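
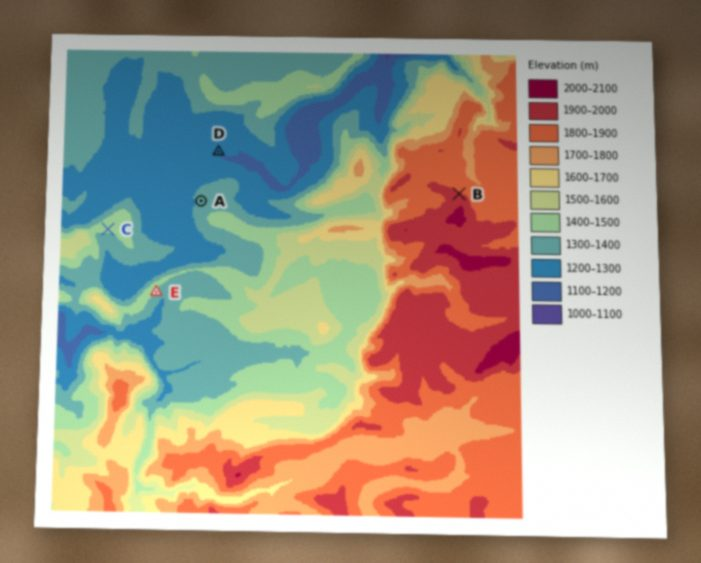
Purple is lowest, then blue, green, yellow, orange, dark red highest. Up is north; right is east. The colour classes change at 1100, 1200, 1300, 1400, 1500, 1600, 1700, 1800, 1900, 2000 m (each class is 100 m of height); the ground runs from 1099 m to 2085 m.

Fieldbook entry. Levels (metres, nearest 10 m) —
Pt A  1340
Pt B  1930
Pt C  1420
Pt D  1200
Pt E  1370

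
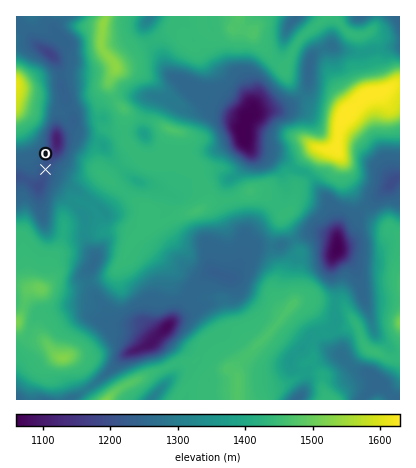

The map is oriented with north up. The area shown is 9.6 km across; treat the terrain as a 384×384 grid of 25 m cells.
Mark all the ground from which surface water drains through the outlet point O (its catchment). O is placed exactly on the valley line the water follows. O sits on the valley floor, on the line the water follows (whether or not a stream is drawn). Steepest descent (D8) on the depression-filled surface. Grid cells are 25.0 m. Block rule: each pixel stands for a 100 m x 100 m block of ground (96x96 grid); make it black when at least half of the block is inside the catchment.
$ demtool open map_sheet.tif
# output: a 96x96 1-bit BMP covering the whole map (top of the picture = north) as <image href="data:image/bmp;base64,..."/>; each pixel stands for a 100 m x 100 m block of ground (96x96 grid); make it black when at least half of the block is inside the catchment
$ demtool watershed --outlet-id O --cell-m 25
<image width="96" height="96" href="data:image/bmp;base64,Qk2+BAAAAAAAAD4AAAAoAAAAYAAAAGAAAAABAAEAAAAAAIAEAAATCwAAEwsAAAIAAAAAAAAA////AAAAAAAAAAAAAAAAAAAAAAAAAAAAAAAAAAAAAAAAAAAAAAAAAAAAAAAAAAAAAAAAAAAAAAAAAAAAAAAAAAAAAAAAAAAAAAAAAAAAAAAAAAAAAAAAAAAAAAAAAAAAAAAAAAAAAAAAAAAAAAAAAAAAAAAAAAAAAAAAAAAAAAAAAAAAAAAAAAAAAAAAAAAAAAAAAAAAAAAAAAAAAAAAAAAAAAAAAAAAAAAAAAAAAAAAAAAAAAAAAAAAAAAAAAAAAAAAAAAAAAAAAAAAAAAAAAAAAAAAAAAAAAAAAAAAAAAAAAAAAAAAAAAAAAAAAAAAAAAAAAAAAAAAAAAAAAAAAAAAAAAAAAAAAAAAAAAAAAAAAAAAAAAAAAAAAAAAAAAAAAAAAAAAAAAAAAAAAAAAAAAAAAAAAAAAAAAAAAAAAAAAAAAAAAAAAAAAAAAAAAAAAAAAAAAAAAAAAAAAAAAAAAAAAAAAAAAAAAAAAAAAAAAAAAAAAAAAAAAAAAAAAAAAAAAAAAAAAAAAAAAAAAAAAAAAAAAAAAAAAAAAAAAAAAAAAAAAAAAAAAAAAAAAAAAAAAAAAAAAAAAAAAAAAAAAAAAAAAAAAAAAAAAAAAAAAAAAAAAAAAAAAAAAAAAAAAAAAAAAAAAAAAAAAAAAAAAAAAAAAAAAAAAAAAAAAAAAAAAAAAAAAAAAAAAAAAAAAAAAQAAAAAAAAAAAAAAAeAAAAAAAAAAAAAAAfgAAAAAAAAAAAAAAf+AAAAAAAAAAAAAA//wAAAAAAAAAAAAB//4AAAAAAAAAAAAD//8AAAAAAAAAAAAH//8AAAAAAAAAAAAP//8AAAAAAAAAAAA///4AAAAAAAAAAAB///4AAAAAAAAAAAD///4AAAAAAAAAAAH///wAAAAAAAAAB8f///wAAAAAAAAD//////gAAAAAAAAH//////AAAAAAAAAP////h+AAAAAAAAAf////AAAAAAAAAAAf///8AAAAAAAAAAAf///4AAAAAAAAAAAf///4AAAAAAAAAAAf///wAAAAAAAAAAA////gAAAAAAAAAAB////gAAAAAAAAAAD////gAAAAAAAAAAD////gAAAAAAAAAAD////gAAAAAAAAAAD////gAAAAAAAAAAD////gAAAAAAAAAAD////gAAAAAAAAAAD////AAAAAAAAAAAD///+AAAAAAAAAAAD///+AAAAAAAAAAAD///8AAAAAAAAAAAD///8AAAAAAAAAAAD///4AAAAAAAAAAAD///4AAAAAAAAAAAD///8AAAAAAAAAAAD///8AAAAAAAAAAAD///+AAAAAAAAAAAD///+AAAAAAAAAAAD///8AAAAAAAAAAAD///4AAAAAAAAAAAD///4AAAAAAAAAAAD///wAAAAAAAAAAAD///gAAAAAAAAAAAD///gAAAAAAAAAAAD///gAAAAAAAAAAAD///wAAAAAAAAAAAD///wAAAAAAAAAAAD///gAAAAAAAAAAAD//AAAAAAAAAAAAAD/+AAAAAAAAAAAAAA="/>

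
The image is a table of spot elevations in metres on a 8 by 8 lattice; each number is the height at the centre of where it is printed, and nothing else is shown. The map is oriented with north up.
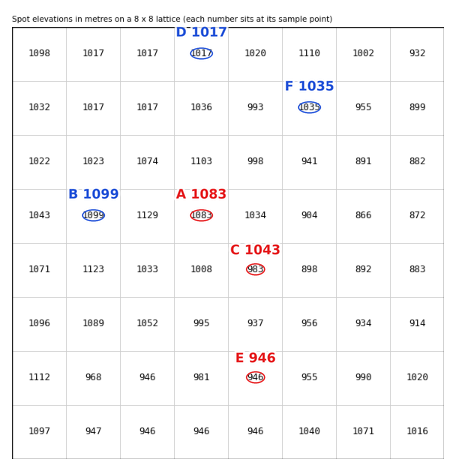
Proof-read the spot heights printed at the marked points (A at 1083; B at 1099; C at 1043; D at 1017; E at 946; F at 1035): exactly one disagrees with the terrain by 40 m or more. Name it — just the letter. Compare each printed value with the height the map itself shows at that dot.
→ C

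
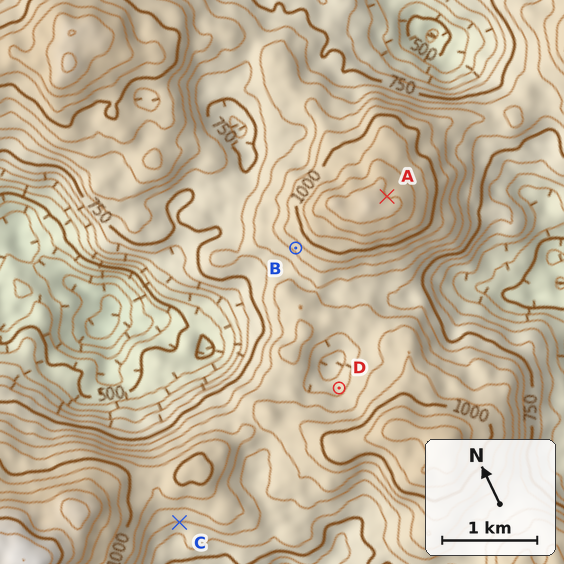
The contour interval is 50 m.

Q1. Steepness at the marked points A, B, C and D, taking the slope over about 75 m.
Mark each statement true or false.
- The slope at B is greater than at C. true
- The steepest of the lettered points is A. false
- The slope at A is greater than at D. false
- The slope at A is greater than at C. false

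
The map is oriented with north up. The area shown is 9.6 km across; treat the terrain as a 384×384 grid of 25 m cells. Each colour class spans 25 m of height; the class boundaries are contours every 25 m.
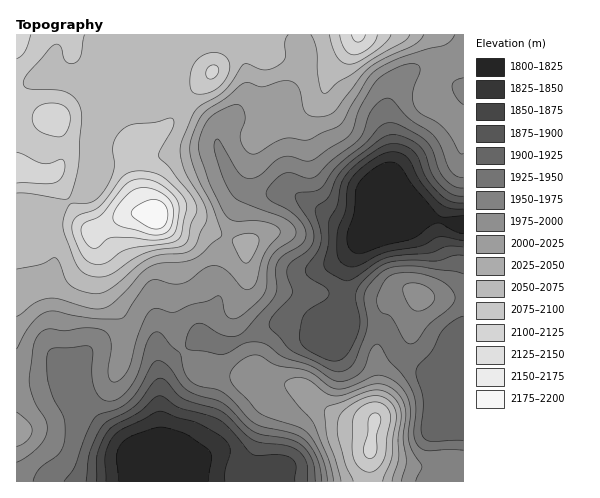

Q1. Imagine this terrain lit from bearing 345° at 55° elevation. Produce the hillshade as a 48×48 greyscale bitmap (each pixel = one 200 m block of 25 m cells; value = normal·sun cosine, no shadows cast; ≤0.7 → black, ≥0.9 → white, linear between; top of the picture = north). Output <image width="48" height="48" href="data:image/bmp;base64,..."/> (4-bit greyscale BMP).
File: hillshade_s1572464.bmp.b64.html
<image width="48" height="48" href="data:image/bmp;base64,Qk32BAAAAAAAAHYAAAAoAAAAMAAAADAAAAABAAQAAAAAAIAEAAATCwAAEwsAABAAAAAAAAAAAAAAABEREQAiIiIAMzMzAERERABVVVUAZmZmAHd3dwCIiIgAmZmZAKqqqgC7u7sAzMzMAN3d3QDu7u4A////AId3d3d4iZmZmZmqqZmZmqqYiHZVVniIiHd3d3d3iZmZmZmqqpiImZmIiHZUVomYiWZnd3ZniJmZmZmaqph3d3dniIdlV5u7ulVnd3ZVZ4mZmYiImYZUREVniZmGZ5zd3XZniHZERWeIiId3d2QzIjV4maqGVorN3ZiIiIdTI0VndmZmZUQzM0aJqqqGRFiqq6qZmYhjESRWZVVVVVVVVmeaqqqXVEeJmaqqmZh0ISNFVERERWd3iHibzcy6hlaJmZmZmZl1QyNWZUM0VniIiIis7//tuXeJmZmZmZmHZDRWZlRFZ3iIiJq9///+ypiZmYiZmZmYdkRWdmVniIiJqrzN7//+y5mZmYiJmZmZh1VWd4iJqqmrzd3d3u3cupiJmXeIiImqmGZmeKqqvLu73u7t3cu7qXd5mXeIiImqqHZ3eauqvMy7zd3LzMuqmHZomXd3d3iZmHZ3iJqpmrzLu7upq8upmHd3iXZmZmZ4iHZ3iImYiJq7qZmZmsupmId3eWZmZlVWeHZnh3iHdmeZmYiZmbupmIdmZ2ZWZlREZ3d3d3d4hlVniIeJmZmZmHZVVnZVVVVFV3d3d2Z4mGVFZ3d4mZmZiIdmZodlVmZlVmd3d2d4mHVVZ3d3iZqpiIiIiIh3d3ZmVVZ3d3d4iHZmeJmZmry6mqqqqYiIiHZlVEVnd3d3d3Z3iaq7vN7czMzMuneImHZVVDNWZmZ3d3ZneImqvO///u7ty3d4mHZVVDIkRFVneIZVVVZ5q9/////tzIiImHdmZUIAEjVniIdUM0RXirzv///t3pmZiHd3ZUIAAkVniZhlREVWeZm83e7d76qZmJmHZDIAE1Zom7uYd3d3eJmZqrzN3amZmry5dlVDNGZ4rMzLuqmHZ5mZmZq7qZmZm97cqYiYZWaJq8zMzLmGZomZmZmXVIh3is3u3Lu7l3iZqrvMy6h2ZomZmZl1MVVVaKve7czduqqpmqmaqYZVZ4mZmZhUMkVWZ4m97t3dy6qpmYh3h2VVVXmZmYZVRGd4d3ibze7duqmZmYdmZmVUM0eZmXZmZZmqmHiZrN3MqZmZmHdmZmZUIRNoiHd3d6q6qHiZmrqqmYmZmIdmZmZUIQAlZneIiLqpmYiZmZmIh3iZmId2ZmZlQgASNFZ4iamIiIiaqZmYdmaImZiHd3dmVDIiM0VniZh3d3iauqqphlVomqmZiHdmZVVEREVniZmIiHiau6qql1RGiamZmYdlZmZmVVVniaqqqYiZq7uqqWQ0aJmJmYdlVWZ3d3Z4mavMy6mZmqqqqXQhNoiImZh2ZUV3iIiImavMy6mZmZmqqoYxJXh3eJmHZURniaqZmZqrqpmZmZmZqphjJGdmZ4mYdURWiaqpmHiZmIiZmZmZmqqGVWZmZ4mYdTI0aJqpiGd4iHeJmZmZmru6h3d3d4mYdSABNXiYiGd4mYiJmZmZmbzcqYiIiJmZdSAAAjZ4iHd4mZiJmZmZmavMuZmImZmZh1MiIiRneId4iZiJmZmZmZq7qZmIiZmZiGVEMzRmdw=="/>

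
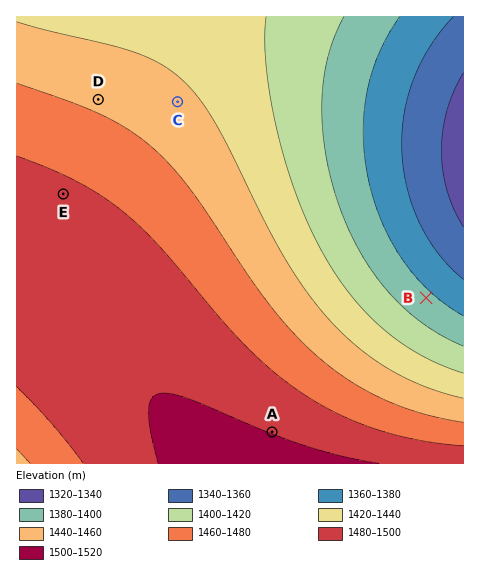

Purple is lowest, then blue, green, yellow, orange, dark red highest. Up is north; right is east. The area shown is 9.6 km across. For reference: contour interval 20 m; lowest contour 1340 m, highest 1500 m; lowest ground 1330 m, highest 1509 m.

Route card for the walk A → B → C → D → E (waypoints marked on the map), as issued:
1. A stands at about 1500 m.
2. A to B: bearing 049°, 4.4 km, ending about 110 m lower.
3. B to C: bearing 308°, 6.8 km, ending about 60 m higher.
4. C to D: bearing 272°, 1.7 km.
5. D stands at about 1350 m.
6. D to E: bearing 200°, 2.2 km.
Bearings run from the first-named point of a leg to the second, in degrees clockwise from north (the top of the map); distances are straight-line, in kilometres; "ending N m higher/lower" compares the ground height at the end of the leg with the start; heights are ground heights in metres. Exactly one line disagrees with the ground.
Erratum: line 5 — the height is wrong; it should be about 1460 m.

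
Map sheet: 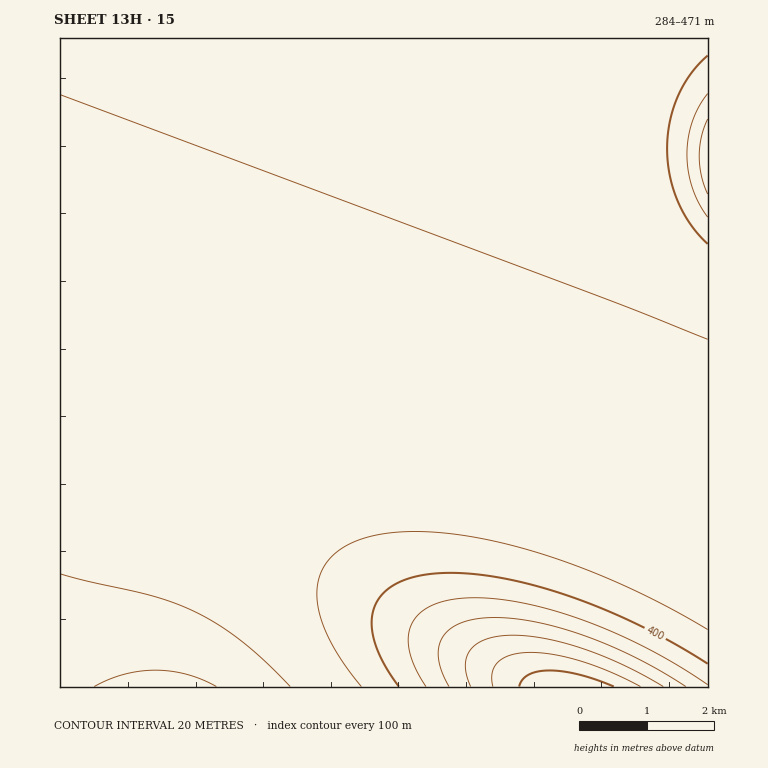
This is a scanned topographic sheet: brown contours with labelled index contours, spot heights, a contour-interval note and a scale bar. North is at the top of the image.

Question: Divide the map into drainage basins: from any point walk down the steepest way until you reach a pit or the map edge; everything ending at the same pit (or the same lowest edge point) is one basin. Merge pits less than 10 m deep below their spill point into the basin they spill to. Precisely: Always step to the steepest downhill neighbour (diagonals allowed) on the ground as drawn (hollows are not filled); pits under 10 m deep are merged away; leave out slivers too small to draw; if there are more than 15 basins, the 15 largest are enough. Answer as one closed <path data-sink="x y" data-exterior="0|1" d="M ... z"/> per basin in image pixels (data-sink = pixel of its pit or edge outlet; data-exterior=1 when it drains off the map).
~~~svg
<path data-sink="708 158" data-exterior="1" d="M708 38l-648 1 0 648 77 0-8-43-2-32 5-30 14-31 23-32 37-31 40-20 39-10 25-4 60 0 44 5 44 9 57 15 64 22 58 23 71 35z"/><path data-sink="566 687" data-exterior="1" d="M370 454l-60 0-54 10-18 7-32 17-37 31-23 32-12 26-5 20-2 15 2 32 7 39 2 4 570 0 0-122-2-3-93-44-98-35-91-22z"/>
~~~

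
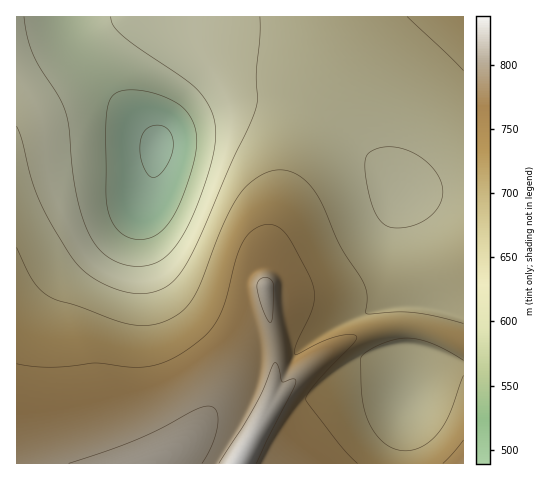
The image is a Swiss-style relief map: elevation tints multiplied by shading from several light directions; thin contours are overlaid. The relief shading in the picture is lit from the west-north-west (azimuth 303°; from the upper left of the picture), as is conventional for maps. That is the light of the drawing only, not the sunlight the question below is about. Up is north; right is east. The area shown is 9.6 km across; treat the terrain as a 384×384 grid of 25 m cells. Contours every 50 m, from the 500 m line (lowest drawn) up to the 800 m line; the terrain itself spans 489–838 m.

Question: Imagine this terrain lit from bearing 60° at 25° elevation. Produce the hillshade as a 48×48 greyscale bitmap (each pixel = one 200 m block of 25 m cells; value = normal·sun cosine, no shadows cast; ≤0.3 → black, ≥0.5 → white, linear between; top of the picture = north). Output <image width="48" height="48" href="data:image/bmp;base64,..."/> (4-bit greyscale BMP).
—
<image width="48" height="48" href="data:image/bmp;base64,Qk32BAAAAAAAAHYAAAAoAAAAMAAAADAAAAABAAQAAAAAAIAEAAATCwAAEwsAABAAAAAAAAAAAAAAABEREQAiIiIAMzMzAERERABVVVUAZmZmAHd3dwCIiIgAmZmZAKqqqgC7u7sAzMzMAN3d3QDu7u4A////AKqqqqqqqqqqqqqnaM7Lqqq7zN3t3LqYd6qqqqqqqpmZmqqpdp3sqqu7zd7u3LmId6qqqqqqqpmZmqqqh3vturu8ze7u3KmHdqqqqqqqqpmZmaqqqHne27u8ze7ty6mHZqqqqqqqqpmZmZqqqXe+3Lu8ze7ty6l2ZqqqqqqqqpmZmZmqqoec7cu8ze7dy5h2ZqqqqqqqqpmZmZmqq5d63tu8zd3cuph2ZqqqqqqqqqqZmZmaq6h5zdzMzd3Mupd2ZqqqqqqqqqqpmZmaqrh5vN3MzMzLqYd2Z6qqqqqqqqqqmZmZqrl4vLzczMy7qYh3d6qqqqqqu7qqmZmZqql43avNy7u7qYh3dqqqqqqru7uqqZmZmqlo/6q8zLqqqZh2Maqqqqq7zLu6qZmZmalo/7qru7upiHUxAru7qqu8zMu6qZiImZhZ/ru6u7qYdkM0aLu7u7vMzMu6qYiIiJda/bu8u7y6mHib3ru7u7zN3Mu6mYd3iIVb7Lu7zMvMzM3v/7u7u8zd3cy6mId3eHRc67u7u8zMzd7curvLvM3d3cy6mHZmd2Nt67vMzLu7u7qpmczMzN3u3cy6l2ZWZ1J+67zMzMu7qqmZmMzMzd7u7dy6h2VVZ1Sv/MzN3My7qqmZmMzMze7u7dy5hlVVV3jOy8zd3dzLuqqZmMzN3e//7typdlREVom7u8zd3dzLuqqZmMzd3v//7typdkREVomavM3d3dzLuqqZmM3d3v//7tuodUM0VomqvM3d3dzLuqqZmN3d7v//7tuoZUM0VomqvM3d3dzLqqmZmN3d7v//7cuoZTMzRnmrvM3d3dzLqqmZmN3d7v//7cuYZDMzRnmrvN3d3cy7qpmZiN3d3u/+7cuYZDMzRnmrvN3d3cy6qZmYiN3d3u7u3cuYZDMjRnmrvM3d3Mu6qZmYiN3d3e7u3cuoZTMjRnmqvM3d3MuqmZmIiN3d3d3t3cuoZTMjRnmavMzczLupmZiIiN3d3d3d3dypdTMjRniau8zMy7qpmZiIiMzMzN3e3dy5dTIjRniau8zMu6qZmYiIh8zMzN3e7dypdTIjRniaq7u7u6mZmYiId8zMzN3e3cyoZDIjRniaq7u7qqmZmIiId8zMzd3d3cuXUyIjRniZqquqqpmZmIiId8zM3d3d3LqGUyEjVniZqqqqmZmZiIiId8zN3d3cy6h1QiIjVniJmqqZmZmYiIiHd8zN3d3MupdlMiI0VniJmZmZmZmIiIiHd8zd3dy7qYZUMzNFZ3iJmZmZmZmIiIiHd83d3cu6mHZURERWZ4iJmZmZmZiIiIiHd93d3MuZh2ZVVVVmeIiJmZmZmIiIiIiHd93d3LmIdmZVZmZ3iIiJmZmYiIiIiIiHd93dy6iHZmZmZ3d4iIiJmYiIiIiIiIiHd93duph2ZmZ3d3iIiIiIiIiIiIiIiIiId93cuYdmZnd3iIiIiIiIiIiIiIiIiIiId93cqYdmd3iIiIiIiIiIiIiIiIiIiIiIiN3cqXdmd4iIiIiIiIiIiIiIiIiIiIiIiA=="/>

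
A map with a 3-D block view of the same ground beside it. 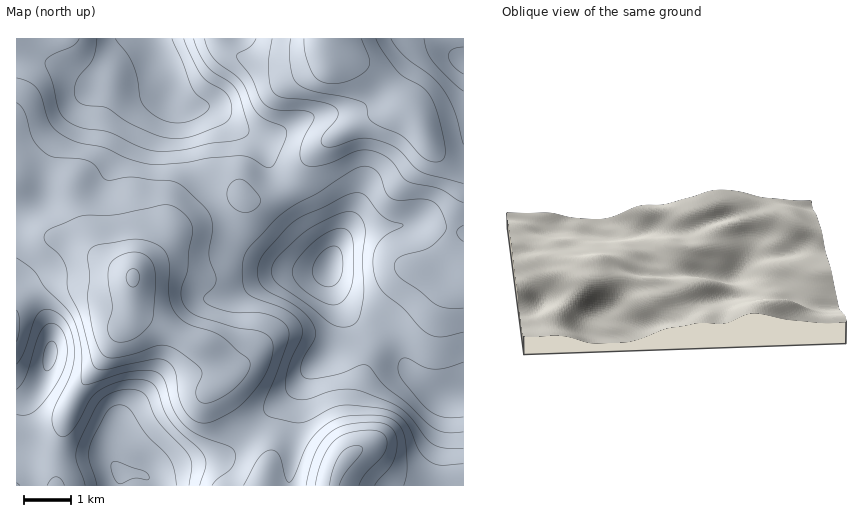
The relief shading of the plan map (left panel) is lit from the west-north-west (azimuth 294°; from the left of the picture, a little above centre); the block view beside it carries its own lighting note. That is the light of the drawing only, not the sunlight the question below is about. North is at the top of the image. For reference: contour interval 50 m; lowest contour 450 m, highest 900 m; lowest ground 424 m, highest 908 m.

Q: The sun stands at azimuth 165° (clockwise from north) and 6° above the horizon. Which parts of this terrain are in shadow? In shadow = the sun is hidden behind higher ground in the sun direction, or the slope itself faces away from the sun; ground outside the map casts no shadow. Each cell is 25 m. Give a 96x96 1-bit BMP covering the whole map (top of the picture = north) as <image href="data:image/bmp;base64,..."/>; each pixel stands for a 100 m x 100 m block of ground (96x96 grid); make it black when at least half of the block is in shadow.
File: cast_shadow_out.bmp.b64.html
<image width="96" height="96" href="data:image/bmp;base64,Qk2+BAAAAAAAAD4AAAAoAAAAYAAAAGAAAAABAAEAAAAAAIAEAAATCwAAEwsAAAIAAAAAAAAA////AAAAAAAAAAAAAfAAAAAAAAAAAAAAA/gAA4AAAAAAAAAAA/AAB4AAAAAAAAAAAeAAB8AAAAAAAAAAAIAAB+AAAAAAAAAAAAAAB+AAAB8AAAAAAAAAB/AAAH8AAAAAAAAAB/gAAH8AAAAAAAAAB/4AAH8AAAAAAAAAB//AAP8AAAAAAAAAB//4AP8AAAAAAAAAB///AP8AAAAAAAAAD///wP8AAAAAAAAAD/////8AAAAAAAAAD/////8AAAAAAAAAD/////8HgAAAAAAAD/////8HwAAAAAAAD/////8H4AAAAAAAH/////4H4AAAAAAAH/////4H8AAAAAAAH///+fgH8AAAAAAAH///8DAH8AAAAAAAH///4AAH+AAAAAAAH///4AAH+AAAAAAAH///wAAD+AAAAAAAD///gAAD+AAAAAAAD///AAAD+AAAAAAAD//+AAAD+AAAAAAAB//8AAAB8AAAAAAAB//4AAAB4AAAAAAAA//4AAAAAAAAAAAAA//wAAAAAAAAAf+AAf/wAAAAAAAAB//gAf/gAAAAAAAAD//wAf/gAAAAAAAAH///gf/AAAAAAAAAH//////AAAAAAAAAH/////+AAAAAAAAAH/////+AAAAAAAAAD/////8AAAAAAAAAD/////8AAAAAAAAAB4D///8AAAAAAAAAAAB///8AAAAAAAAAAAB///4AAAAAAAAAAAA///4AAAAAAAAAAAAf//4AAAAAAAAAAAAP5/wAAAAAAAeAAAADg/wAAAAAAA/gAAAAAfgAAAAAAB/wAAAAAPAAAAAAAB/4AAAAAAAAAAAAAD/4AAAAAAAAAAAAAD/4AAAAAAAAeAAAAD/4AAAAAAAAMAAAAD/wAAAAAAAAAAAAAD/gAAAAAAAAAAAAAD/gAAAAAAAAAAAAAD/AAAAAAAAAAAAAAD+AAAAAAAAAAAAAAD+AAAAAAAAAAAAAAD8AAAAAAAAAAAAAAD4AAAAAAAAAAAAAAB4AAAAAAAAAAAAAABwAAAAAAAAAAAAAAAgAAAAAAAAAAAAAAAAPgAAAAAAAAAAAAAD/wAAAAAAAAAAAAAH/4AAAAAAAAAAAAAH/+AIAAAAAAAAAAAH///+AAAAAAAAABwP////AAAAAAAAAD+P////gAAAAAAAAH//////AAAAAAAAAP//////AAAAAAAAAP/////+AAAAAAAAAP/////+AA4AAAAAAf/////8AA/AAAAAAf/////8AA/gAAAAAP/////4AAfAAAAAAP+f///4AAAAAAAAAP8f///wAAAAAAAAAP4H///gAAAAAAAAAHwD///AAAAAAAAAAAAA//8AAAAAAAAAAAAAf/AAAAAAAAAAAAAAB4AAAAAAAAAHAAAAAAAAAAAAAAAPgAAAAAAAAAAAAA//AAAAAAAAAAAAAB//AAAAAAAAAAAAAD/4AAAAAAAAAAAAAB8AAAAAAAAAAAAAAAgAAAAAAAAAAAAAAAAAAAAAAAAAAAAAAAAAAAAAAAABAAAAAAAAAAAAAAAAAAAAAAAA="/>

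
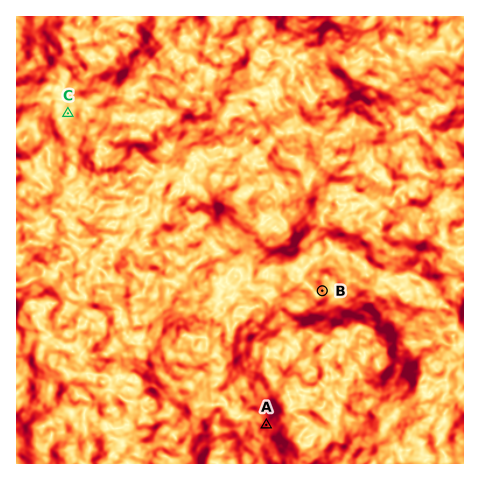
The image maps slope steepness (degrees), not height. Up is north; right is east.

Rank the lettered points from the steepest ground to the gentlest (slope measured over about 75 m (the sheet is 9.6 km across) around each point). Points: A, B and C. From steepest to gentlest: A B C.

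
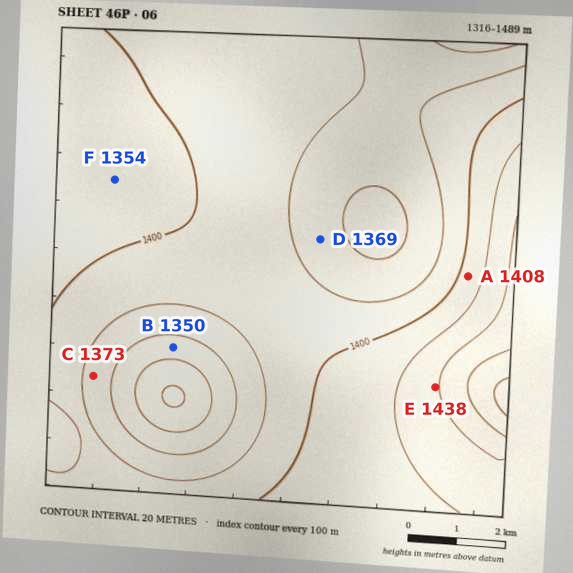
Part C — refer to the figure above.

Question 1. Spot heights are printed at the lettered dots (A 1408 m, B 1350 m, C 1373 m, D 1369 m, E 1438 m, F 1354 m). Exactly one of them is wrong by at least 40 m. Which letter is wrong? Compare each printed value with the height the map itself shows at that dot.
F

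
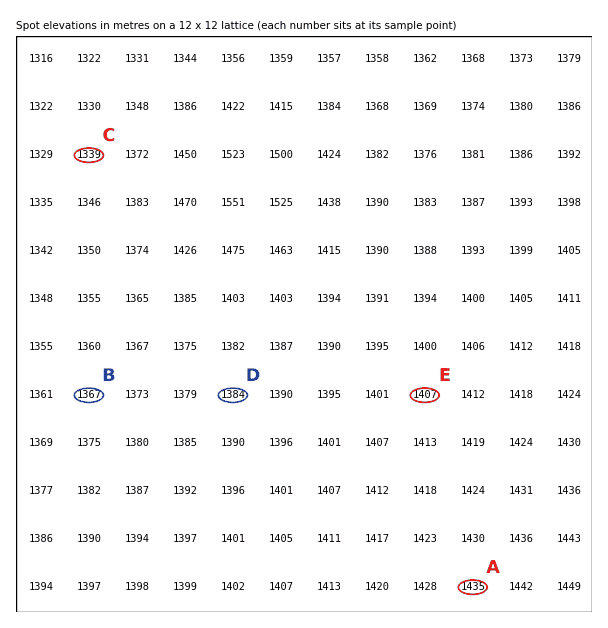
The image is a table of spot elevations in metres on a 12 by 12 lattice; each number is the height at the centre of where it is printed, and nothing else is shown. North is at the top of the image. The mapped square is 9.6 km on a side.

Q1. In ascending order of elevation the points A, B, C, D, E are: C B D E A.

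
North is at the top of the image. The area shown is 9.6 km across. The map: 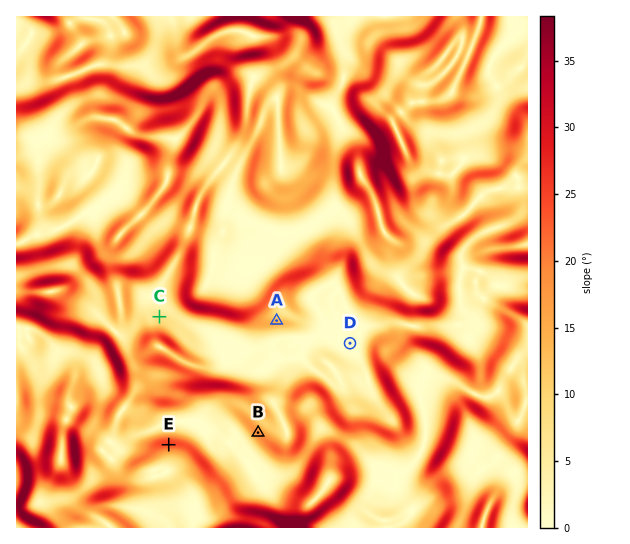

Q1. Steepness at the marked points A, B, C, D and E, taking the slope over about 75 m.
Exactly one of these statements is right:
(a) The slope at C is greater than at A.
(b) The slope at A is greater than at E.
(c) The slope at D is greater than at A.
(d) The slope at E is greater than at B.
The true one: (d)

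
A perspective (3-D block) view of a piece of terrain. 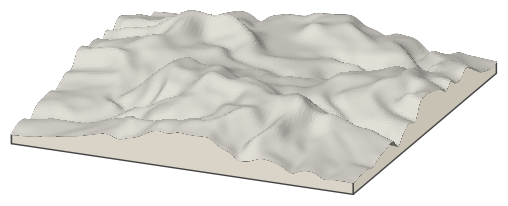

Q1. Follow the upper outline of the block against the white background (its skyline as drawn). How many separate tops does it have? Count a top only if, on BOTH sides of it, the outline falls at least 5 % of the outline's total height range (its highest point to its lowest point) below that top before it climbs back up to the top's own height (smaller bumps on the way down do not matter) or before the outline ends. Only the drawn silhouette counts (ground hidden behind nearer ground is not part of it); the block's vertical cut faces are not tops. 2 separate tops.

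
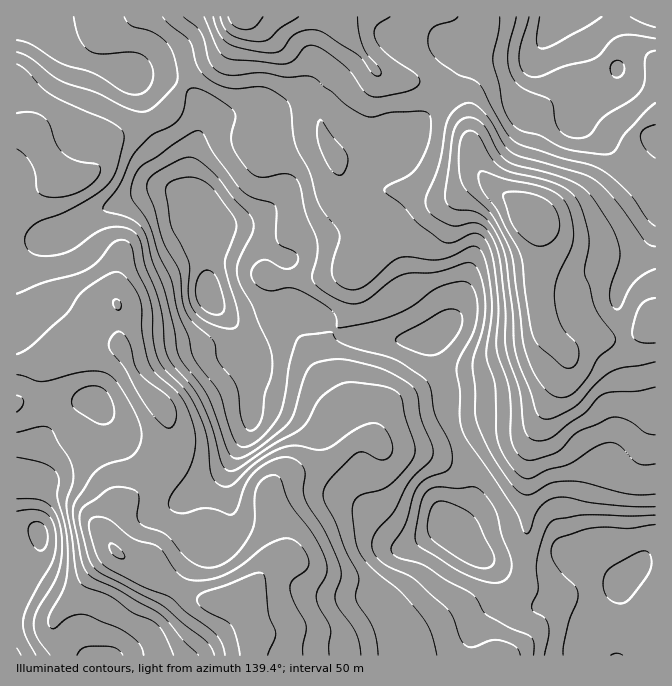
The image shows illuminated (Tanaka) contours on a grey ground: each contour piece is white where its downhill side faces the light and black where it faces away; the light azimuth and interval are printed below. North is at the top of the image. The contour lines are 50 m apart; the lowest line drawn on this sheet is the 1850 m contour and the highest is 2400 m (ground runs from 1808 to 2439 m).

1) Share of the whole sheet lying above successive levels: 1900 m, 97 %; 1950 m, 92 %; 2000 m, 85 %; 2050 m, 75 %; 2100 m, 62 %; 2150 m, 45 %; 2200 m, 33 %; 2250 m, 21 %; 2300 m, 10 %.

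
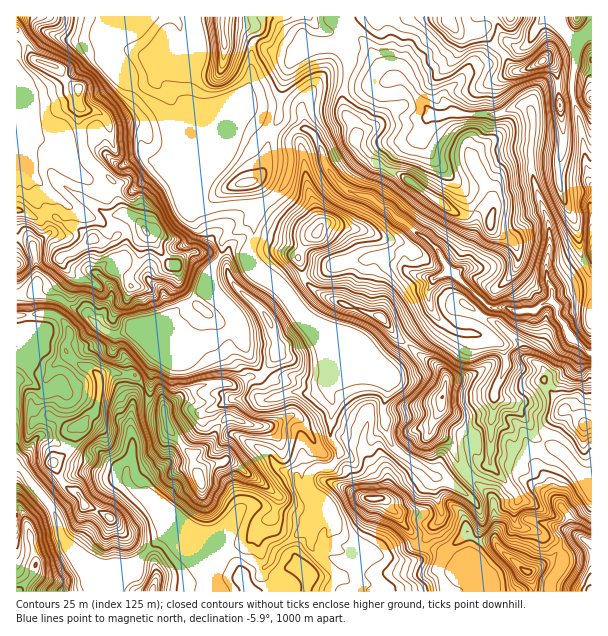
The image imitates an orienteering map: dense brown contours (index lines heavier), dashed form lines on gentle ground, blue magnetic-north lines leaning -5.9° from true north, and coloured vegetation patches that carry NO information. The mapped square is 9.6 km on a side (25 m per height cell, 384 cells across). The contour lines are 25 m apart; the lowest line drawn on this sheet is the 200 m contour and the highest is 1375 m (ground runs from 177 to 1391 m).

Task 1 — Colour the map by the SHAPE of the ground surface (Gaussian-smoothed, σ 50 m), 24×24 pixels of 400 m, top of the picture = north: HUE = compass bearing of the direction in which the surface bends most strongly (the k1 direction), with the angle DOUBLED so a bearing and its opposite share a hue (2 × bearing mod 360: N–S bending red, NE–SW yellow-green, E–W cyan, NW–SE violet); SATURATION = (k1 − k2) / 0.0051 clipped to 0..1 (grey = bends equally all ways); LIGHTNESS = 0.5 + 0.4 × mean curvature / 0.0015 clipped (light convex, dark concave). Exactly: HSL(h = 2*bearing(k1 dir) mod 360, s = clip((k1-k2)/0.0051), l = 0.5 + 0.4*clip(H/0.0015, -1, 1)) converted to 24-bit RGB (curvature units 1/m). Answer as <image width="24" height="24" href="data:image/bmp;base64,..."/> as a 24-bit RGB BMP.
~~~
<image width="24" height="24" href="data:image/bmp;base64,Qk32BgAAAAAAADYAAAAoAAAAGAAAABgAAAABABgAAAAAAMAGAAATCwAAEwsAAAAAAAAAAAAA4HV3RtaWSCd/fn1/YJGM8eqNVUaRd3CCbGiClreNc1STi3N/kLyETUmChXmTfmaYeF2plc2Ng3SHdWR9bypBxPCjEjtO5bav0+iFbkyZTyNFmWI2b4s0H9BTfEpuf3h8cX9+m2FSOYVNmcKSjz19fXibentjY0ZXm60/qtF7gV9hejB2z/zsqWq1lymjqb0l8/vQHwwwpypAzaZ4zfLqPDaTfHF3eWFNW31XiHKYsoWJQI5UfZJZfER2h0k8W1g6eut/Kltk47uyJrL/zC1bnChJJjDOzf734fbBMAMsyPLAvPX5vlSebjpfWiY54bB3LZ1xQV5ItYpMYbWvZlN3ViVX4tny1Pb3XnnNVSPRxvSpiAUAIV96ozEgtPFrJmY4YAAYZNRVo/SZJx8YZjhGcS5okk/S5vTXhjOLMLzEnO/ffzpoN0S+YNfrZsxGzpleaTpTYWQtfRkTiNq0giVndr62n8RzcDdbJhts5vDbv39PgytKMWZrqTydHrVF1vTNt5/wbbveURs0bK9TesM/HoNza5ZQtb9fSg4WL2sfk9KMKiNmpKx7hZ56fF9VlEROABbohJw24K60dM21GRpYbk+a1PfaOX6Fyj8OdQwdgt7WUVOJfcp/Ui+FlrZ4Sw914djz2uu0OXtiKUekt69yrGJ0cUZTvqF9G4HYgLrFnFuP47GfCwkqbbC/6vXFPy5kPNmNZeTjjTRr1q/fm1emQ1F93MzCEx57SqPT9eLWS6jCKzhwvbBNfkFsv6bSfbe2J5x6hHVNWk1J4cydRyl7Vf/K5HTMy4bi0Jjq0zPdZZZHdZooRGpKX4N0f5NULVVHKkkl+OLTc1S4N2JcNTOfnI6/XM18hXLGZ5afs2ehdsu2gdvCp7f4aCRHRzEkPlQnc3MzlTllzHGHkcyfSVKKdHJ8fXFtWjNBTbSMzv3Ziy+F7bbgDQ+ZxfbRkbzWJaOOdXlpUHx5qOqknh1blHwNck1if31+gYFvcIRkSTVbwdWSebuhbz9yeGpgRSQqjt99huW2YDg0Zj0+VlApJuNGrnQ/tHsmbAAOoZjkvOvylh8XQhAk4pojPVwiO18yf6KdammhYSpb1PfXVCFPaSczzEdJpdf01/TjaGmDZSJggK6KKP+8W1IAIjMAhQBR1O3JMEQOLgwFxkgqK9P/7r2goIbp52U0F3ZbgTJ5zv3oeio9WBxMvvfxvd3nYlN5u5p2omJ8K2Kv8ilV/wix4Krnidy8CQAznM10NED20ZndZthvgxocV75XliuG1/TdUSOHJ/+HUyBDdj1fq9yWRWYqRFElcGhGlXpRjDU2AJtsjEsMbYI35Zh2a7qAFgyCwOuzcAwnXMdG1Ga7pp7SSEacuM2fXvOqxYD+xxDMaDyaZ3GhyHx/04+mU6GiWJmBe8bHUdrePAUkooJRsHJblum9zrCyBgMwj/8pc7faYKDAUaF4olRJdpS82u/ZQC1nTygroHdybFqNWnSFgJ+o2cy6pqjbnKjNchhATxAemKJdwe/vjOHdYahmu0l1QwtkKv/gpm9ii1hccrGqZYZZKMYbzt6YUBtUb21/wVSGrIhKNH5JQlhor9qIRSIfKxEIViMtlNXC1fbzeDt5qqt8vcGZIQow0u6+PCSclIZmfKuCfV1pidqao/84SBQ9emByfX9/T3txu5CgvpemJ2mBx6tJaSBVq5TLquj0sObcYzJOkFthf7mDvqSRFgsy7vDNVzNvbZSAi4Jxj6N3oyVEg+F+TTNpb3V/f39/dX19bIxjs6WHMZ64cxt5o3ivm+KbXF85YFpEWFF/scGnvI2XnJNfFBpE7eHCWy6cfXCGj3F2o5hei9WegFzIWFiXd2l+fn9+f39/aYF9qn18P6RnVil0ndOknZfFo322W4N8Q3lcaqI5f3Ih0XZ3HBZE9feyhwmJb2h4h26GzeW4W9KlZyNbfE9fgYxwfmdibHpEW3JmjnxqjYRRO1xwxNWbbWhVhWFvp1eTk31Mt1e4wnyIWIApDxgk7vrReQDYdkFai9SwtPTVhiFobUtimYF6gHqOS0uV89bOMFtviGh7wKWUMVJRuMBrY3pmbXFlcFZ0wpKXNHtXgmWm9cDzsFvuc/1bAlmTi/XZdtC3YiArbElia3OIiIidf4+CSERm8d+uJzBigaa1s5ulkIO3eK6hj2B8gGhiX4N9imxhuoRoQIBcNK0hI7ap99ToCnS+9LoqoD8aS3yKbHF9fH98ZHtwlmxrTD1w6/HAWk2LNnZimKVjk1F7ln10lm2ggnuldWydk3izismxs3W213dyHXpugBokiuE5"/>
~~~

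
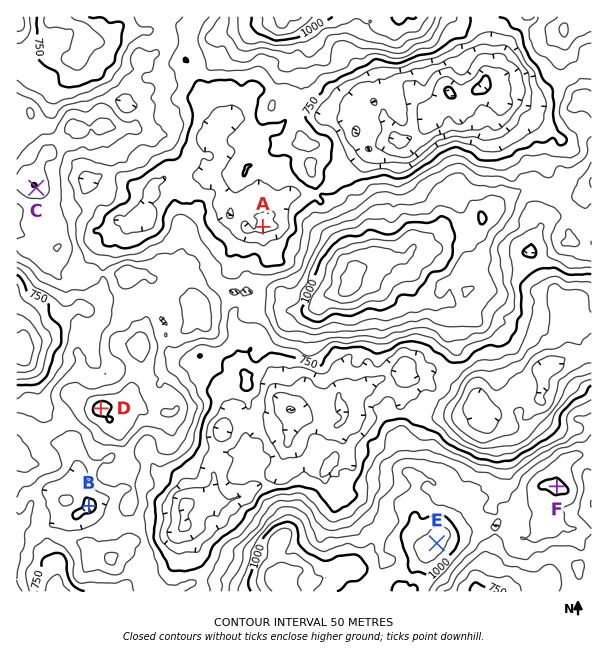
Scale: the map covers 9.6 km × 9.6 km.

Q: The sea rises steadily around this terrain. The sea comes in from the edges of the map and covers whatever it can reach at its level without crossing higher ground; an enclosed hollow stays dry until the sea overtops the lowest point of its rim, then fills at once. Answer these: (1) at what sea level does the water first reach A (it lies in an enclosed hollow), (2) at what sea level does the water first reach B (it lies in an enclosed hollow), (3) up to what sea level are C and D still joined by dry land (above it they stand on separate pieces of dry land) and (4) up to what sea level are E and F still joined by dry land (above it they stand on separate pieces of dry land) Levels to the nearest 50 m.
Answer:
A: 750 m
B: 800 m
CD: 850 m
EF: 900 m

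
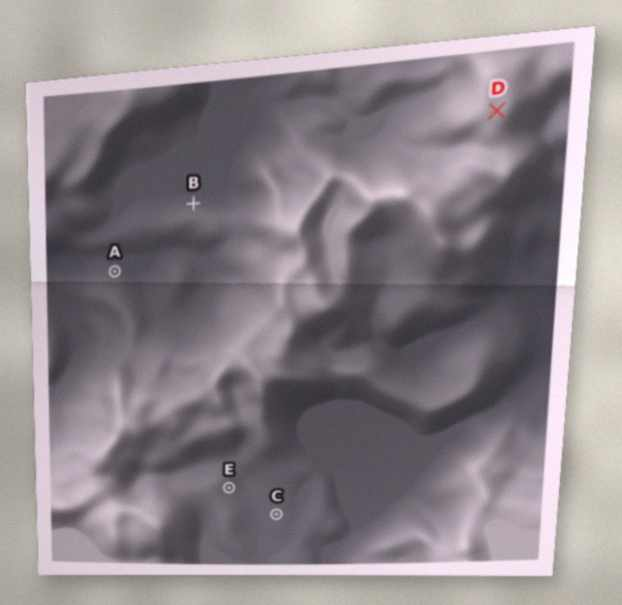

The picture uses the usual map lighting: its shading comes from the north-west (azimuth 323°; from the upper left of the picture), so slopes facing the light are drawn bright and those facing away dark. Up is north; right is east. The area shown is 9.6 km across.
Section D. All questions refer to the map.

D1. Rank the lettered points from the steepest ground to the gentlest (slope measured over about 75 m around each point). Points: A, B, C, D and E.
B A E D C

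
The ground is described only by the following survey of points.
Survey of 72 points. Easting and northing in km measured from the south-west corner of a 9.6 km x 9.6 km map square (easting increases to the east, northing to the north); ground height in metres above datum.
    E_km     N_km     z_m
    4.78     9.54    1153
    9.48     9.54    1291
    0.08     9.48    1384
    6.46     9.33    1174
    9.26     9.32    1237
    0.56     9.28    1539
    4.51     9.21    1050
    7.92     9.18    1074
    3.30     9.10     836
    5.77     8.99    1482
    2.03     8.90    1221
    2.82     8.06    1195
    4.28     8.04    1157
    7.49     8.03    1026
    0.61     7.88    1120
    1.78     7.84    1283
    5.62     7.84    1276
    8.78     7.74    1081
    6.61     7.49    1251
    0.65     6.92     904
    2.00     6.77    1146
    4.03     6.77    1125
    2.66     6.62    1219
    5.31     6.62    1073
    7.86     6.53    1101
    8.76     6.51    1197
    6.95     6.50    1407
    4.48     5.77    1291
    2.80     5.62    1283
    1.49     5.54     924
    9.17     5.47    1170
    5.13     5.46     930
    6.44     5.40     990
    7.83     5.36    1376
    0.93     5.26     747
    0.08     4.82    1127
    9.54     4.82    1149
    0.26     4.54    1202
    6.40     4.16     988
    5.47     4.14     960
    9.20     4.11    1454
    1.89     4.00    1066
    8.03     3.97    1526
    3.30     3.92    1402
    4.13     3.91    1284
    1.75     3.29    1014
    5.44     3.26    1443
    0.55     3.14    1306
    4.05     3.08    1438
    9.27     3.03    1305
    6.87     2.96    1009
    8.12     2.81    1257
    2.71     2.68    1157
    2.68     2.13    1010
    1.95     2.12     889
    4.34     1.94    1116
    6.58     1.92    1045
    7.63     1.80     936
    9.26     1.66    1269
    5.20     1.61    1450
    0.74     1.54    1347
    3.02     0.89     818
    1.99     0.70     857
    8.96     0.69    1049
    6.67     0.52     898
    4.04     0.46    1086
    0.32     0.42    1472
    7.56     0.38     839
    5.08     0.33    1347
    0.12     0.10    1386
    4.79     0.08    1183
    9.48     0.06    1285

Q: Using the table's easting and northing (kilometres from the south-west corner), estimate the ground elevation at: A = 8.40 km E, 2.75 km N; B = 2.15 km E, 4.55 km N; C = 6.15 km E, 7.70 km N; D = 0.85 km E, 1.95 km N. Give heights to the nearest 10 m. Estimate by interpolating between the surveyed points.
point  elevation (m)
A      1180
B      1210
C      1320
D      1280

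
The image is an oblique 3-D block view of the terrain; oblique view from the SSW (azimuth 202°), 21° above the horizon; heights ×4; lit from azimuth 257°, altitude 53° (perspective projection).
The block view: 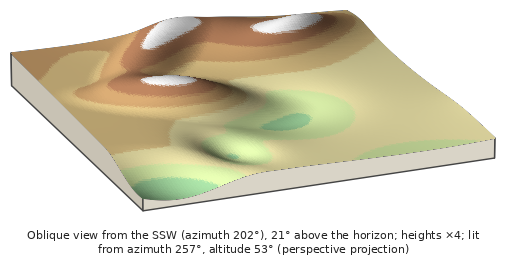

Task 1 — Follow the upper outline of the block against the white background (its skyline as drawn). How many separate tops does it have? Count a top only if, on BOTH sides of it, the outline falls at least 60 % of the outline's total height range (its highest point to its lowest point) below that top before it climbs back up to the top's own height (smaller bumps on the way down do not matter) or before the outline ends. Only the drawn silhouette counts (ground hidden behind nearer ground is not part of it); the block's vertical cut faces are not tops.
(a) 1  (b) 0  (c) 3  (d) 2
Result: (b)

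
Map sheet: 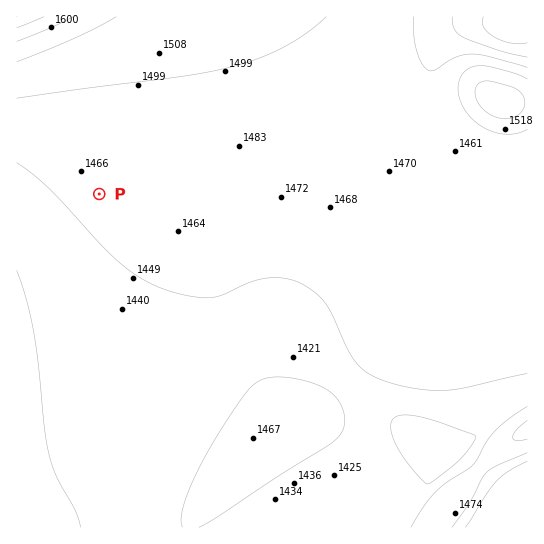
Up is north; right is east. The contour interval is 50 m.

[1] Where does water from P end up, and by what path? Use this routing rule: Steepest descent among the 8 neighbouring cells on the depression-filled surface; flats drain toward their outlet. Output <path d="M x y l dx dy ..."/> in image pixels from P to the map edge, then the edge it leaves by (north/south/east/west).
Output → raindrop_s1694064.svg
<path d="M99 194l-74 75-8 0"/>
exit: west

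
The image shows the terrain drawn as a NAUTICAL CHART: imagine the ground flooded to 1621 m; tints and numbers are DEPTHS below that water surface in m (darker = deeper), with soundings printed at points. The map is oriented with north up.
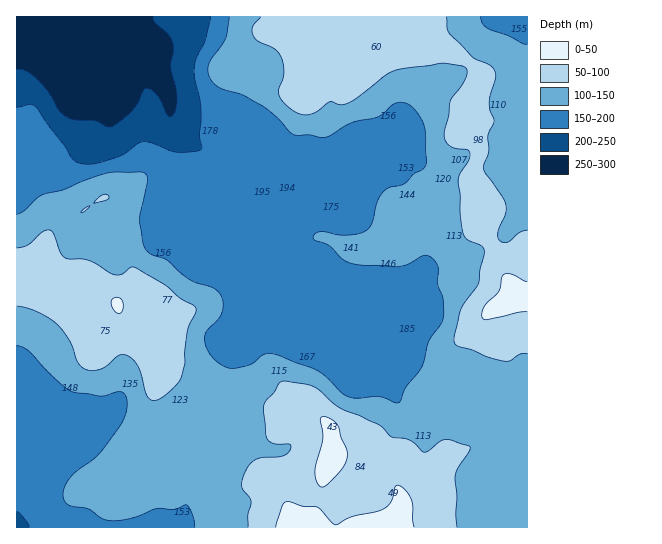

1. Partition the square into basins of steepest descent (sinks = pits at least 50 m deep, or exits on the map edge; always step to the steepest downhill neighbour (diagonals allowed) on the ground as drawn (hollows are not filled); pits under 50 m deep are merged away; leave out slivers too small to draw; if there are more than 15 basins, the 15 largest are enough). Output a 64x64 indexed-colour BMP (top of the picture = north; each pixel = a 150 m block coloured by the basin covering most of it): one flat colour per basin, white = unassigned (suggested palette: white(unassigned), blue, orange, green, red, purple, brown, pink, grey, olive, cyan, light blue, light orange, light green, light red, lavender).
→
<image width="64" height="64" href="data:image/bmp;base64,Qk12CAAAAAAAAHYAAAAoAAAAQAAAAEAAAAABAAQAAAAAAAAIAAATCwAAEwsAABAAAAAAAAAA////ALR3HwAOf/8ALKAsACgn1gC9Z5QAS1aMAMJ34wB/f38AIr28AM++FwDox64AeLv/AIrfmACWmP8A1bDFACIiIiIiIiIiIiIiIiIiIiIiIiERERERERERERERERERIiIiIiIiIiIiIiIiIiIiIiIiIREREREREREREREREREiIiIiIiIiIiIiIiIiIiIiIiIhERERERERERERERERESIiIiIiIiIiIiIiIiIiIiIiIiIRERERERERERERERERIiIiIiIiIiIiIiIiIiIiIiIiIhEREREREREREREREREiIiIiIiIiIiIiIiIiIiIiIiIiERERERERERERERERESIiIiIiIiIiIiIiIiIiIiIiIiIhERERERERERERERERIiIiIiIiIiIiIiIiIiIiIiIiIiEREREREREREREREREiIiIiIiIiIiIiIiIiIiIiIiIiIRERERERERERERERESIiIiIiIiIiIiIiIiIiIiIiIiIhERERERERERERERERIiIiIiIiIiIiIiIiIiIiIiIiIiEREREREREREREREREiIiIiIiIiIiIiIiIiIiIiIiIiIRERERERERERERERESIiIiIiIiIiIiIiIiIiIiIiIiIhERERERERERERERERIiIiIiIiIiIiIiIiIiIiIiIiIhEREREREREREREREREiIiIiIiIiIiIiIiIiIiIiIiIhERERERERERERERERESIiIiIiIiIiIiIiIiIiIiERERERERERERERERERERERIiIiIiIiIiIiIiIiIREhEREREREREREREREREREREREiIiIiIiIiIiIiIiIRERERERERERERERERERERERERESIiIiIiIiIiIiIiIRERERERERERERERERERERERERERIiIiIiIiIiIhEiIREREREREREREREREREREREREREREiIiIiIiIiIiERERERERERERERERERERERERERERERESIiIiIiIiIiERERERERERERERERERERERERERERERERIiIiIiIiIiIREREREREREREREREREREREREREREREREiIiIiIRIiIRERERERERERERERERERERERERERERERESIiIiIRESIRERERERERERERERERERERERERERERERERIiIiIREREhEREREREREREREREREREREREREREREREREiIiIRERERERERERERERERERERERERERERERERERERESIiIRERERERERERERERERERERERERERERERERERERERIhERERERERERERERERERERERERERERERERERERERERERERERERERERERERERERERERERERERERERERERERERMxEREREREREREREREREREREREREREREREREREREREREzEREREREREREREREREREREREREREREREREREREREREzMRERERERERERERERERERERERERERERERERERERERETMxERERERERERERERERERERERERERERERERERERERETMzERERERERERERERERERERERERERERERERERERERERMzMRERERERERERERERERERERERERERERERERERERERMzMxEREREREREREREREREREREREREREREREREREREREzMzEREREREREREREREREREREREREREREREREREREREzMzMRERERERERERERERERERERERERERERERERERERETMzMxERERERERERERERERERERERERERERERERERERERMzMzEREREREREREREREREREREREREREREREREREREREzMzMRERERERERERERERERERERERERERERERERERERETMzMxERERERERERERERERERERERERERERERERERERETMzMzERERERERERERERERERERERERERERERERERERERMzMzMREREREREREREREREREREREREREREREREREREREzMzMxERERERERERERERERERERERERERERERERERERETMzMzEREREREREREREREREREREREREREREREREREREREzMzMRERERERERERERERERERERERERERERERERERERETMzMxERERERERERERERERERERERERERERERERERERERMzMzERERERERERERERERERERERERERERERERERERERMzMzMRERERERERERERERERERERERERERERERERERERMzMzMxEREREREREREREREREREREREREREREREREREREzMzMzERERERERERERERERERERERERERERERERERERERMzMzMREREREREREREREREREREREREREREREREREREREzMzMxERERERERERERERERERERERERERERERERERERETMzMzEREREREREREREREREREREREREREREREREREREREzMzMRERERERERERERERERERERERERERERERERERERETMzMxERERERERERERERERERERERERERERERERERERETMzMzERERERERERERERERERERERERERERERERERERETMzMzMRERERERERERERERERERERERERERERERERERETMzMzMxERERERERERERERERERERERERERERERERERMzMzMzMzERERERERERERERERERERERERERERERERETMzMzMzMzMRERERERERERERERERERERERERERERERERMzMzMzMzMxERERERERERERERERERERERERETEREREzMzMzMzMzMz"/>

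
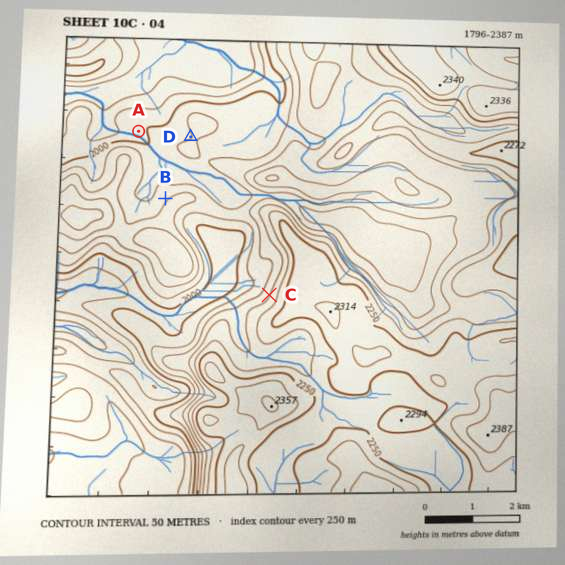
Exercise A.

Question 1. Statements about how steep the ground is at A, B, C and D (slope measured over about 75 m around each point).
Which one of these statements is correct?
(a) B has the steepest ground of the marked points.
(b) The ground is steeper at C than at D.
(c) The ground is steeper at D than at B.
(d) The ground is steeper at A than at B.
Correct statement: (b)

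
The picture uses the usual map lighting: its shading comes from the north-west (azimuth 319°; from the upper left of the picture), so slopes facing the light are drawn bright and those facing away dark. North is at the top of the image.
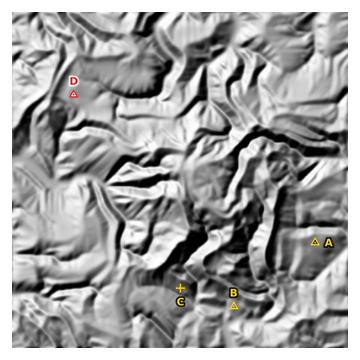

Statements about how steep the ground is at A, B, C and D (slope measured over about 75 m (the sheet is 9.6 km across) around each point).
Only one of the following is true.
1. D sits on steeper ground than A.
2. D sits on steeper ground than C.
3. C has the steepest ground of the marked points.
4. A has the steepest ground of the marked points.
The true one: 3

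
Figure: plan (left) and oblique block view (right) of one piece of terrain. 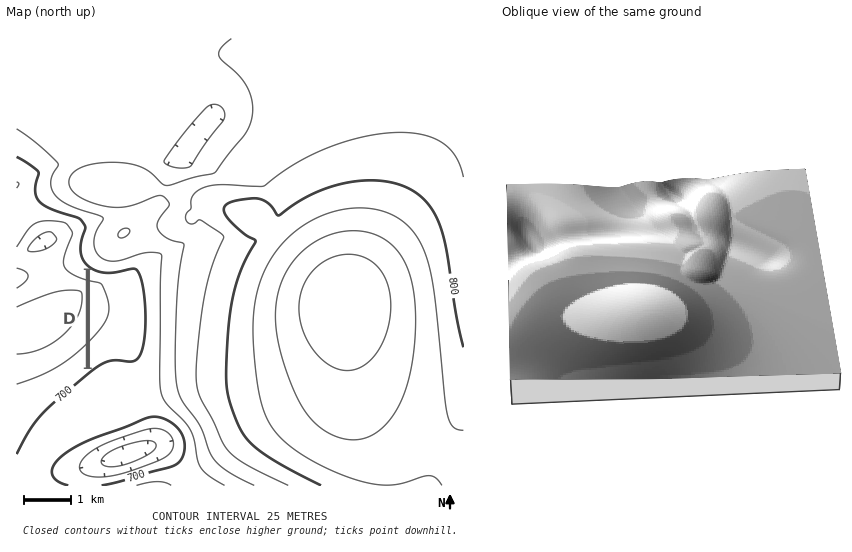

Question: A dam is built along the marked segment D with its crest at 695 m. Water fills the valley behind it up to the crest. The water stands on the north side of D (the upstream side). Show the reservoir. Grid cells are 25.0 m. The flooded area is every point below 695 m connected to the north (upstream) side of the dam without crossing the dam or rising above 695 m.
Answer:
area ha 184.5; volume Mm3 23.44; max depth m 37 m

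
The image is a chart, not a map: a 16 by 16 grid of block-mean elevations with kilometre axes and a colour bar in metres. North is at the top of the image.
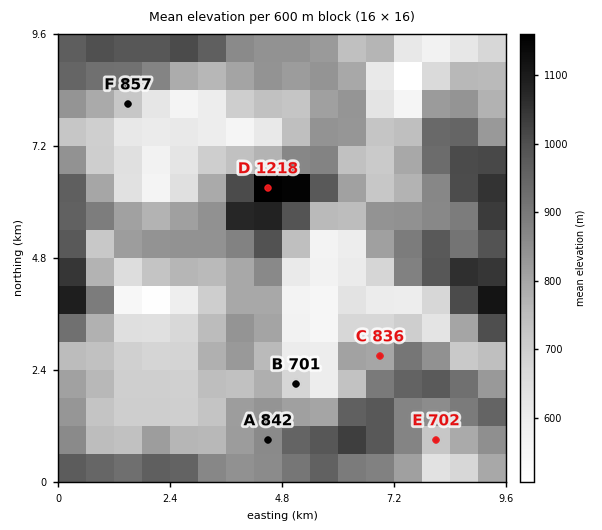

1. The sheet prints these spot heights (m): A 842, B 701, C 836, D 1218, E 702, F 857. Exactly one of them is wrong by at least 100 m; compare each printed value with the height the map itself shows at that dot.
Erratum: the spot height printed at F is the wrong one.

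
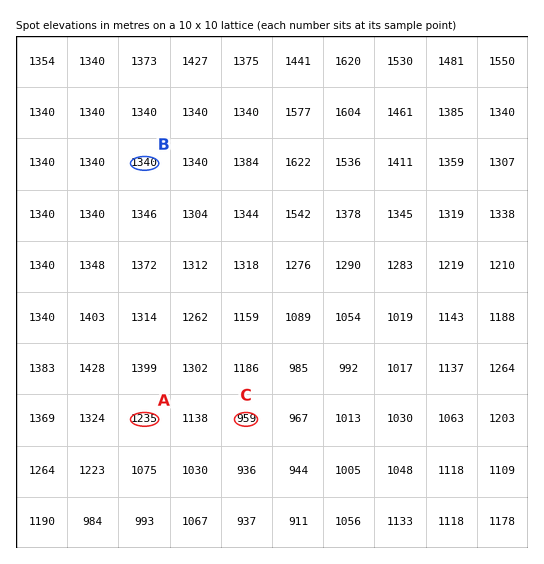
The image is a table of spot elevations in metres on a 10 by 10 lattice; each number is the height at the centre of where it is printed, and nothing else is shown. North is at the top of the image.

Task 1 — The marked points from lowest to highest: C A B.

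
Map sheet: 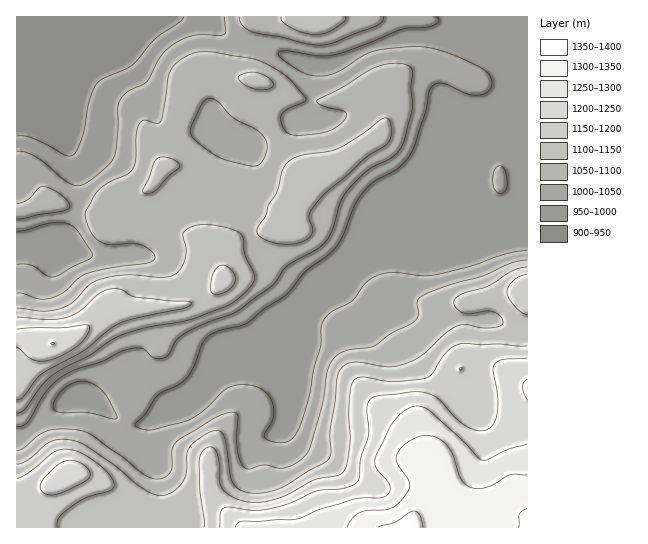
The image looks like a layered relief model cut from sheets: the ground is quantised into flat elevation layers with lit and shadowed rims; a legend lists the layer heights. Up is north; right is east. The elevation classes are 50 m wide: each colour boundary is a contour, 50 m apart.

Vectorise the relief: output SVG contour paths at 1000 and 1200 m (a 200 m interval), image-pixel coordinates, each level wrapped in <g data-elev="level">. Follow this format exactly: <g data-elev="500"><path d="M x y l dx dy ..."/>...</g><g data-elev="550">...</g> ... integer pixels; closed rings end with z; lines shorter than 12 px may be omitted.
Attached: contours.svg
<g data-elev="1000"><path d="M110 418l-21-5-31-1-4-3-1-6 6-10 10-8 9-3 10 0 11 6 9 10 9 19-2 2z"/><path d="M527 250l-20 4-36 12-34 9-15 1-33-3-11 2-10 6-15 19-22 12-8 9-2 8 0 17-7 23-7 34-9 27-5 8-6 4-12 0-10-4 0-4 8-17 0-14-4-7-6-6-14-5-12 0-10 3-24 23-17 10-36 9-9-1-6-4 10-10 13-20 21-11 8-7 7-11 8-22 6-7 10-6 23-5 8-4 15-13 22-14 20-24 28-21 9-15 12-31 8-12 11-10 25-15 12-13 14-41 4-22 4-5 4-3 6 0 23 10 11 2 10-3 5-7-2-10-10-8-30-13-23-7-18 0-34 4-13 5-24 16-17 4-11-1-10-4-17-12-4-4-1-2 8-2 32 5 17-1 31-11 36-15 29-3 7-4 1-3-3-2"/><path d="M17 231l8-1 25-7 17 0 6 3 5 5 14 24-3 4-35 18-8-2-15-10-14-1"/><path d="M498 193l4 0 3-1 2-7-2-14-4-5-6 3-2 8 1 10z"/><path d="M225 17l1 14-1 3-6 2-25-1-19 8-13 12-16 27-16 8-8 7-4 10 0 23-4 27-7 9-19 16-9 4-8-2-35-27-11-5-8-1"/></g><g data-elev="1200"><path d="M46 494l12 0 24-11 7-5 1-3 0-4-5-5-8-5-8-1-7 2-10 8-11 12-1 7z"/><path d="M527 358l-24 1-5 2-4 4-1 6 4 22 1 16-3 12-6 8-11 2-12-5-12-9-15-18-12-6-14-1-39 5-4 3-3 5 1 30-7 23-2 20-3 5-13 5-26 3-28 13-22 5-14 1-28-2-5 5 0 14"/><path d="M17 347l11 10 6 3 8 1 9-1 14-6 14-9 8-10 3-8-1-1-4-1-22 3-46 1"/></g>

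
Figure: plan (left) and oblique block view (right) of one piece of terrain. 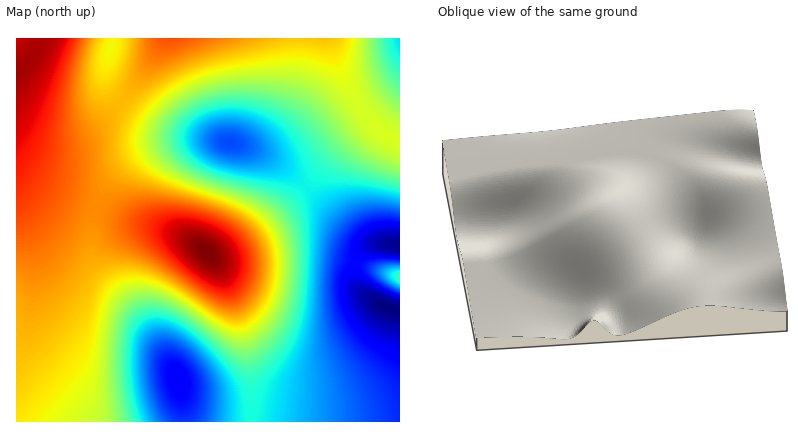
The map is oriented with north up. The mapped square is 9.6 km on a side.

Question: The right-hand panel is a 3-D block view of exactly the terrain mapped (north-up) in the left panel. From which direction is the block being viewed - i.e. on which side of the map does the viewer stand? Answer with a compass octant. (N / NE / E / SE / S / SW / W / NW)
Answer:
E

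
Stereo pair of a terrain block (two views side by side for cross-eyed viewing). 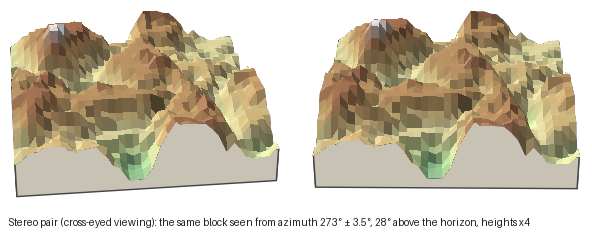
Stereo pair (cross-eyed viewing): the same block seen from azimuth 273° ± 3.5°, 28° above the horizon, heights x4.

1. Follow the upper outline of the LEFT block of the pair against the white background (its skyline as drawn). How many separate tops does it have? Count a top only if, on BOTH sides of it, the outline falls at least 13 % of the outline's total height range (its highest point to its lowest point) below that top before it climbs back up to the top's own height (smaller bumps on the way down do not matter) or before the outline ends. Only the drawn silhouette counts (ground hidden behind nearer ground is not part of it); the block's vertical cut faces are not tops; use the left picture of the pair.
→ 2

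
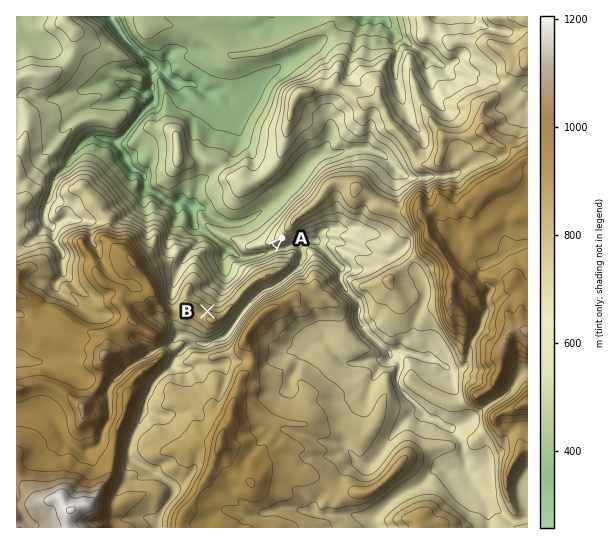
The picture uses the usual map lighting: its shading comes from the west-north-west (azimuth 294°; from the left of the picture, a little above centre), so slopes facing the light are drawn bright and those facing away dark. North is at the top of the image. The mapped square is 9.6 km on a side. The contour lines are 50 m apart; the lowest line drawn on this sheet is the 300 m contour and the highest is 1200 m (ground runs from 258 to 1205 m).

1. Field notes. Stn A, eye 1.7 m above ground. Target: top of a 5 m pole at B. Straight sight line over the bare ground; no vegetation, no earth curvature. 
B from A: visible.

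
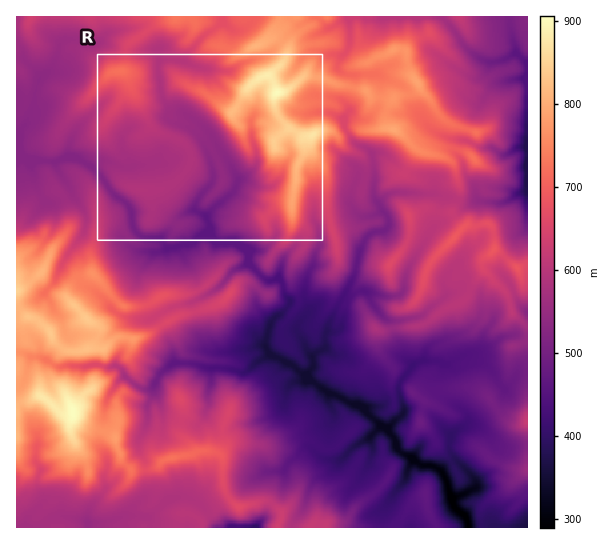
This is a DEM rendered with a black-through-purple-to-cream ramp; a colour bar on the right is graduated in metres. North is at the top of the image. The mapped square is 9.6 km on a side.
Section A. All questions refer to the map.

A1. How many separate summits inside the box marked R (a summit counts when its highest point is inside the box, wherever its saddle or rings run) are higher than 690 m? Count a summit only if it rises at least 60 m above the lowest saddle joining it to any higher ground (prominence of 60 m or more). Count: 2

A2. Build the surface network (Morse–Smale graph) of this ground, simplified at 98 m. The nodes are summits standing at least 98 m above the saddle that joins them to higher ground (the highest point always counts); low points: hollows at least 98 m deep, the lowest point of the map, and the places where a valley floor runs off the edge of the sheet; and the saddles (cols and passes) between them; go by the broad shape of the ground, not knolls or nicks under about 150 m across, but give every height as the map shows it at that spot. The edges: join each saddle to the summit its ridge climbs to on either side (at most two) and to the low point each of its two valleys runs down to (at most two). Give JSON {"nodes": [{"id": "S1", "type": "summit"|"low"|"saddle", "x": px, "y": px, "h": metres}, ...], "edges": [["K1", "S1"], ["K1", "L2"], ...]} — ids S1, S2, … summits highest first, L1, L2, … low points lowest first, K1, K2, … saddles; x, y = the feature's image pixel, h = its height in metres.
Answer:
{"nodes": [
{"id": "S1", "type": "summit", "x": 73, "y": 411, "h": 906},
{"id": "S2", "type": "summit", "x": 277, "y": 93, "h": 903},
{"id": "S3", "type": "summit", "x": 527, "y": 422, "h": 622},
{"id": "L1", "type": "low", "x": 469, "y": 527, "h": 289},
{"id": "L2", "type": "low", "x": 527, "y": 173, "h": 370},
{"id": "L3", "type": "low", "x": 255, "y": 527, "h": 400},
{"id": "K1", "type": "saddle", "x": 273, "y": 503, "h": 611},
{"id": "K2", "type": "saddle", "x": 455, "y": 199, "h": 601},
{"id": "K3", "type": "saddle", "x": 106, "y": 182, "h": 521},
{"id": "K4", "type": "saddle", "x": 497, "y": 407, "h": 500},
{"id": "K5", "type": "saddle", "x": 502, "y": 386, "h": 470}],
"edges": [["K1", "S1"], ["K1", "L1"], ["K1", "L3"], ["K2", "S2"], ["K2", "L1"], ["K2", "L2"], ["K3", "S1"], ["K3", "S2"], ["K3", "L1"], ["K4", "S1"], ["K4", "S3"], ["K4", "L1"], ["K5", "S1"], ["K5", "S2"], ["K5", "L1"]]}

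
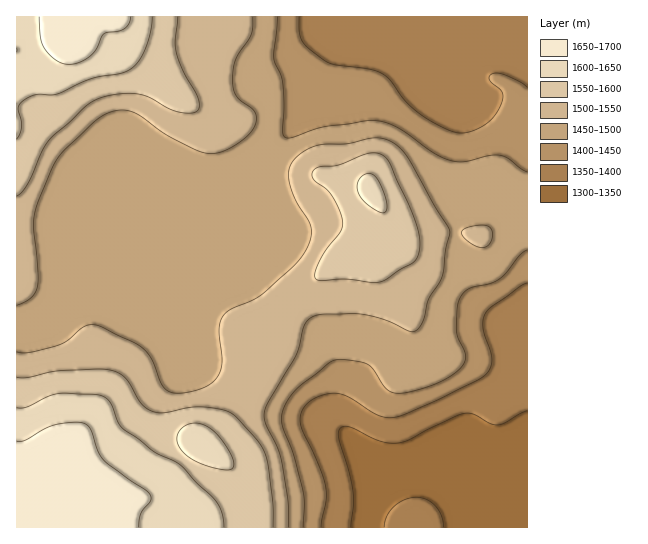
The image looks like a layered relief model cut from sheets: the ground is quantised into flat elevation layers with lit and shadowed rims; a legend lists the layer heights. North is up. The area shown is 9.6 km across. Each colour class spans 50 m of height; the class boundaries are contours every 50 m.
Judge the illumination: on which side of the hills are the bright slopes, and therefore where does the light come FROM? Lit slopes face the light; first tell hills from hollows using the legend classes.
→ W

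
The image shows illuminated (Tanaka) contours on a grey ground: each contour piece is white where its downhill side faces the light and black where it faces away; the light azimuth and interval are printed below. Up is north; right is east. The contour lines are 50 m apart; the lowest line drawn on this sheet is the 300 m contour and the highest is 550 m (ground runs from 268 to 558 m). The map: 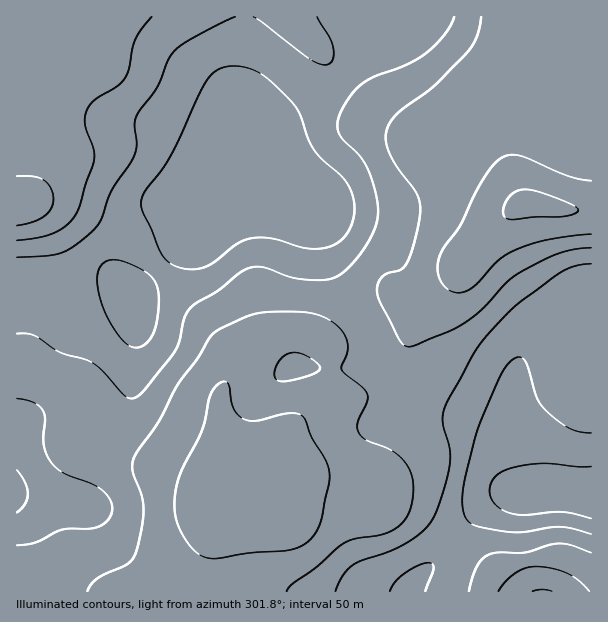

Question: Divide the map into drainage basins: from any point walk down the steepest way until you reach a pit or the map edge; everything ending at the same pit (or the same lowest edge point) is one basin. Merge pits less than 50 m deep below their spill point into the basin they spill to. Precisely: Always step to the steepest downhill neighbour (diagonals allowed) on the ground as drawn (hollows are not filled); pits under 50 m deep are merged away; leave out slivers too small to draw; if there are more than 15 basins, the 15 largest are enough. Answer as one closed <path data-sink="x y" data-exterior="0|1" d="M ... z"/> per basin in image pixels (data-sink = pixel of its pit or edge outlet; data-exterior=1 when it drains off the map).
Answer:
<path data-sink="309 198" data-exterior="0" d="M513 16l-403 0-18 38-6 8-33 10-29-2 6 3 6 8 2 36 8 27 2 18-5 14-12 21-7 5-8 2 0 164 19 4 42 19 5 5 4 11 2 33 8 6 27 12 24 6 17 2 46 18 6 0 2-2 8-15 0-27-6-27 2-21 7-15 12-17 22-22 18-7 18-1 19 6 8 8 5 16-1 26-5 12-14 16 27-12 48-11 9-5 5-12 8-33 10-26 30-28 12-18 30-36 27-26-16-2-45-24-23-22-11-19 2-5 20-17 26-29 30-29 10-19z"/><path data-sink="591 497" data-exterior="1" d="M591 16l-76 0-3 2-2 23-10 19-30 29-26 29-20 17-2 5 6 13 22 23 18 12 33 17 16 2-27 26-30 36-12 18-30 28-10 26-12 45-10 5-57 13-26 16 17-16 6-9 5-20 0-15-3-13-10-11-19-6-18 1-18 7-22 22-12 17-7 15-2 21 6 27 0 27-10 19 0 27-6 14-6 9-19 18-20 16-19 10-24 6-6 6 367 0 9-19 8-7 13-4 33-6 15 0 31 13z"/><path data-sink="17 494" data-exterior="1" d="M24 368l-8 1 0 219 11 4 87 0 8-6 34-10 29-22 19-18 10-18 0-26 3-7-20-5-33-14-17-2-24-6-27-12-8-6 0-26-6-18-10-8-15-8z"/><path data-sink="542 591" data-exterior="1" d="M561 556l-25 2-36 8-12 12-4 13 107 1 1-22-20-11z"/>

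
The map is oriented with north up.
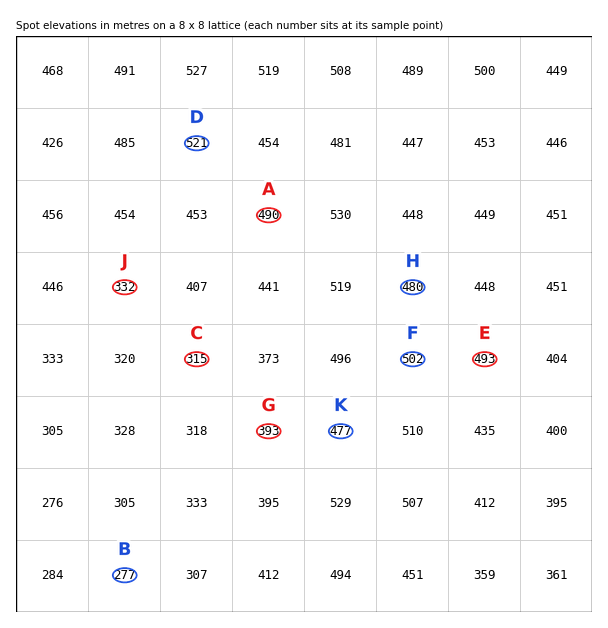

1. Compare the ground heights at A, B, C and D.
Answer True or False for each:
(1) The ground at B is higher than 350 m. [False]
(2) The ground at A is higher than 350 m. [True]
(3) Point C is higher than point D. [False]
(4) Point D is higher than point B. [True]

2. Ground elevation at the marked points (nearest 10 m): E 490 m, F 500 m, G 390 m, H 480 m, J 330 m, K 480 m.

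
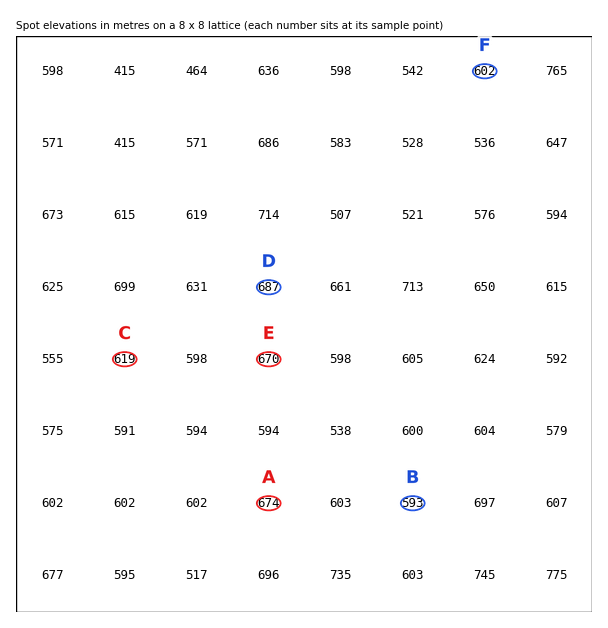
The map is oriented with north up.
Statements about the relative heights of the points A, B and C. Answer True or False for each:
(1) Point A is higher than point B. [True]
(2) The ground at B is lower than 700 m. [True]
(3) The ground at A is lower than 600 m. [False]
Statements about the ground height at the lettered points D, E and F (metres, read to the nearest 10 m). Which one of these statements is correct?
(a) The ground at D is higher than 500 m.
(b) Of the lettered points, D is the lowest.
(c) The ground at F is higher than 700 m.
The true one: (a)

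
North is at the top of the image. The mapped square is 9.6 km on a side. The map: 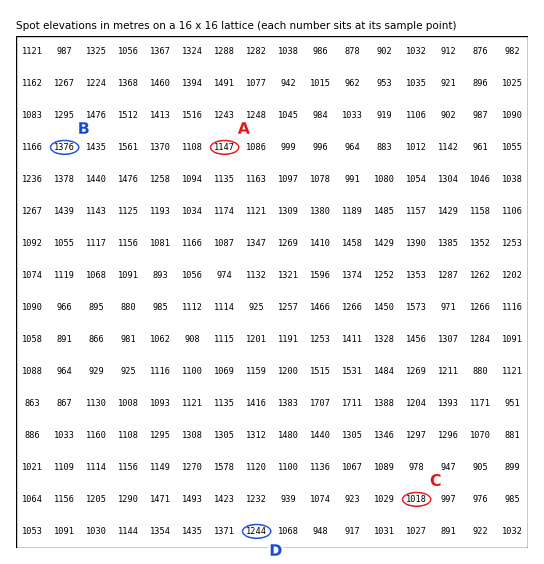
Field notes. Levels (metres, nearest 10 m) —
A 1150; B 1380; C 1020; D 1240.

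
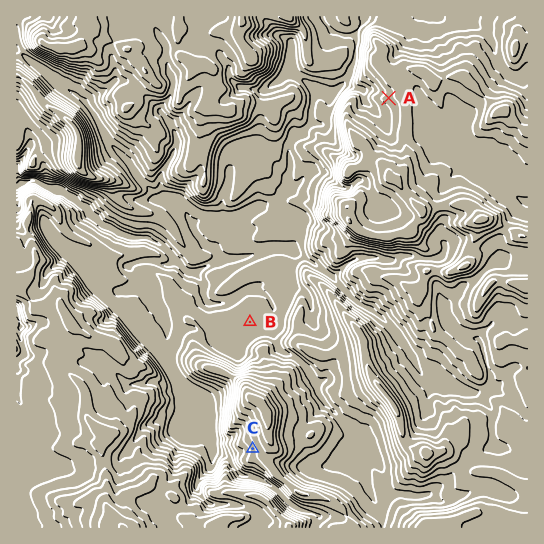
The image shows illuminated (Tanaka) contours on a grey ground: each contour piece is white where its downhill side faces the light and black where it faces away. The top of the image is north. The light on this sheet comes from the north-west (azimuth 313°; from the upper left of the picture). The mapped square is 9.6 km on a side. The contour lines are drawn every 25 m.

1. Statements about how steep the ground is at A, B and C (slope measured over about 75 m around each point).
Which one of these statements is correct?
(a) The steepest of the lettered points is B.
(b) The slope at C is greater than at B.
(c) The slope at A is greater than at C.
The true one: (b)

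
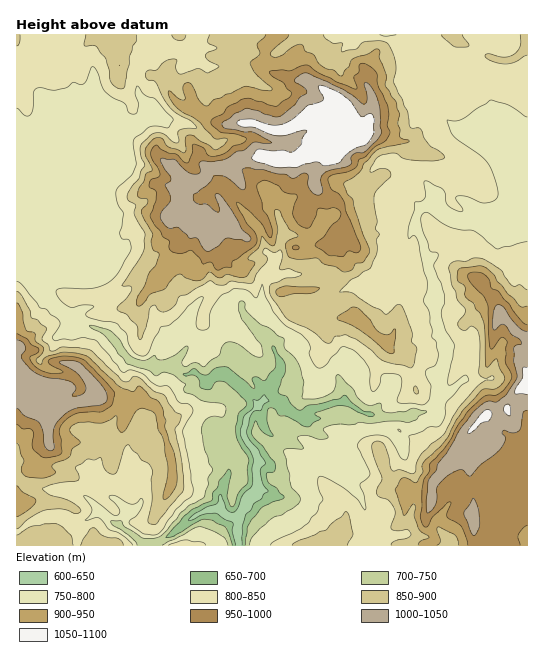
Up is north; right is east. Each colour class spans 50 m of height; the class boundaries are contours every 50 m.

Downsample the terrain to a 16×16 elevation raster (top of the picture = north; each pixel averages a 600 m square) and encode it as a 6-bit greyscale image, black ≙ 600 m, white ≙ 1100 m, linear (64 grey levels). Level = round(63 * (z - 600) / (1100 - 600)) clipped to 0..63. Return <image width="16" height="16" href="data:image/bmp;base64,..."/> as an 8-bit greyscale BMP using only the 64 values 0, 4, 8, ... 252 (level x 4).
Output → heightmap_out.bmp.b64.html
<image width="16" height="16" href="data:image/bmp;base64,Qk02BQAAAAAAADYEAAAoAAAAEAAAABAAAAABAAgAAAAAAAABAAATCwAAEwsAAAABAAAAAAAAAAAAAAEBAQACAgIAAwMDAAQEBAAFBQUABgYGAAcHBwAICAgACQkJAAoKCgALCwsADAwMAA0NDQAODg4ADw8PABAQEAAREREAEhISABMTEwAUFBQAFRUVABYWFgAXFxcAGBgYABkZGQAaGhoAGxsbABwcHAAdHR0AHh4eAB8fHwAgICAAISEhACIiIgAjIyMAJCQkACUlJQAmJiYAJycnACgoKAApKSkAKioqACsrKwAsLCwALS0tAC4uLgAvLy8AMDAwADExMQAyMjIAMzMzADQ0NAA1NTUANjY2ADc3NwA4ODgAOTk5ADo6OgA7OzsAPDw8AD09PQA+Pj4APz8/AEBAQABBQUEAQkJCAENDQwBEREQARUVFAEZGRgBHR0cASEhIAElJSQBKSkoAS0tLAExMTABNTU0ATk5OAE9PTwBQUFAAUVFRAFJSUgBTU1MAVFRUAFVVVQBWVlYAV1dXAFhYWABZWVkAWlpaAFtbWwBcXFwAXV1dAF5eXgBfX18AYGBgAGFhYQBiYmIAY2NjAGRkZABlZWUAZmZmAGdnZwBoaGgAaWlpAGpqagBra2sAbGxsAG1tbQBubm4Ab29vAHBwcABxcXEAcnJyAHNzcwB0dHQAdXV1AHZ2dgB3d3cAeHh4AHl5eQB6enoAe3t7AHx8fAB9fX0Afn5+AH9/fwCAgIAAgYGBAIKCggCDg4MAhISEAIWFhQCGhoYAh4eHAIiIiACJiYkAioqKAIuLiwCMjIwAjY2NAI6OjgCPj48AkJCQAJGRkQCSkpIAk5OTAJSUlACVlZUAlpaWAJeXlwCYmJgAmZmZAJqamgCbm5sAnJycAJ2dnQCenp4An5+fAKCgoAChoaEAoqKiAKOjowCkpKQApaWlAKampgCnp6cAqKioAKmpqQCqqqoAq6urAKysrACtra0Arq6uAK+vrwCwsLAAsbGxALKysgCzs7MAtLS0ALW1tQC2trYAt7e3ALi4uAC5ubkAurq6ALu7uwC8vLwAvb29AL6+vgC/v78AwMDAAMHBwQDCwsIAw8PDAMTExADFxcUAxsbGAMfHxwDIyMgAycnJAMrKygDLy8sAzMzMAM3NzQDOzs4Az8/PANDQ0ADR0dEA0tLSANPT0wDU1NQA1dXVANbW1gDX19cA2NjYANnZ2QDa2toA29vbANzc3ADd3d0A3t7eAN/f3wDg4OAA4eHhAOLi4gDj4+MA5OTkAOXl5QDm5uYA5+fnAOjo6ADp6ekA6urqAOvr6wDs7OwA7e3tAO7u7gDv7+8A8PDwAPHx8QDy8vIA8/PzAPT09AD19fUA9vb2APf39wD4+PgA+fn5APr6+gD7+/sA/Pz8AP39/QD+/v4A////AIB8dGBcRDBAYHx8dJSgwLSQfGxohFgoHERkbICsvMC4oJR8fIxoQChMXGB8iMzMuLiwkIyQXEQoQEhYYGSc3MjUzMSgiFhEJDBAQFRgZLDUwMCoaExANDw8XFhwdGR8vKBsYGRkWFRIWHyAlHxokMR0YGyEhGxcWIiMjHxwbKSsWFxceJyYmICEkIxsbHigeFRUXGikxMyomKyweGhsaGRUVFh0vNDIsKi0oHhoZGRgVFRUbLjMzMDIzKB8bGxsYFRUVGCcoKzU5OzkpIhwZGBgWFhgaJS40NTs6Lx0aGRkcGhoeICMjJy0yLigaGxoaHR0gIR0eISUnIyEhGx0dHw="/>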